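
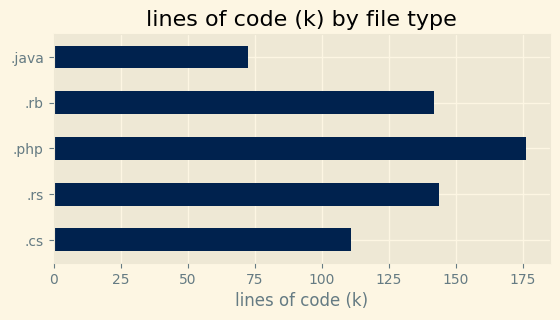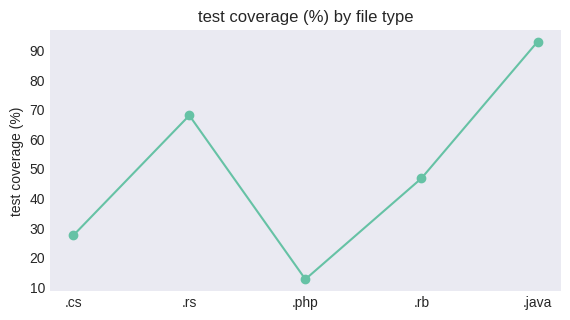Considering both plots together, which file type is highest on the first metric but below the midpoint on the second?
.php

Chart 2 median test coverage (%) ≈ 50; below-median file types: .cs, .php. Among those, .php has the highest lines of code (k) (≈ 180).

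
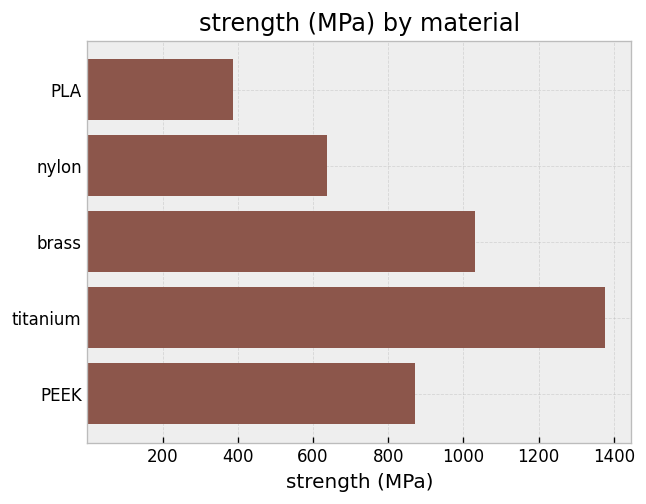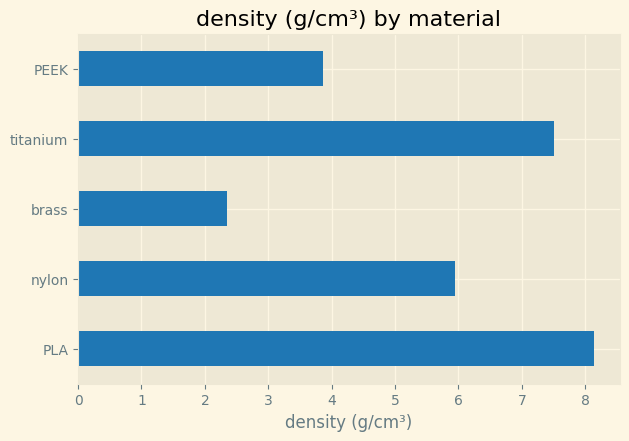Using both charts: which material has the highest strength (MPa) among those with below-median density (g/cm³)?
brass

Chart 2 median density (g/cm³) ≈ 6; below-median materials: brass, PEEK. Among those, brass has the highest strength (MPa) (≈ 1000).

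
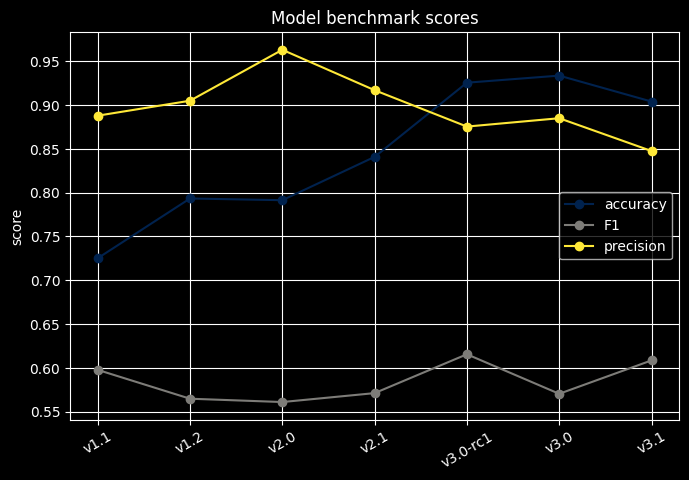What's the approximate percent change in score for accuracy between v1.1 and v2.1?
≈ +13.3%

v1.1 ≈ 0.75, v2.1 ≈ 0.85; (0.85 − 0.75) / 0.75 ≈ +13.3%.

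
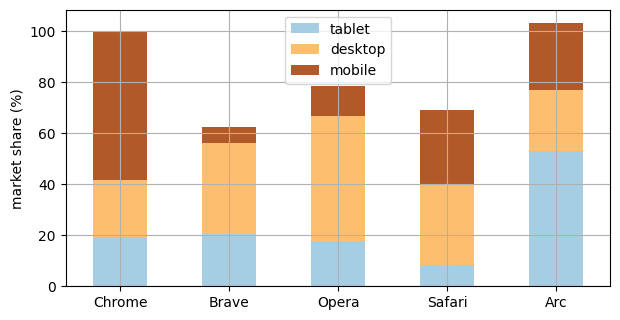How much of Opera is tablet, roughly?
tablet top ≈ 20, bottom ≈ 0; segment ≈ 20.

≈ 20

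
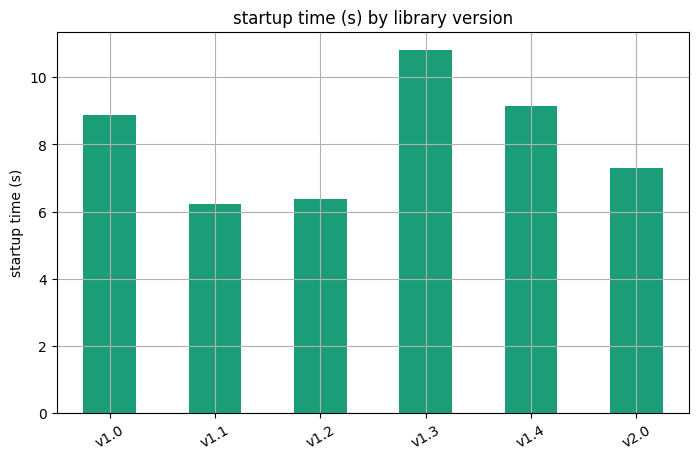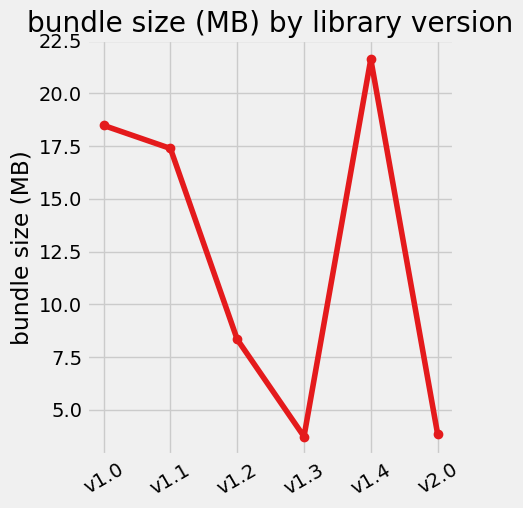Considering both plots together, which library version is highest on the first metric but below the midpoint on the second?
v1.3

Chart 2 median bundle size (MB) ≈ 12; below-median library versions: v1.2, v1.3, v2.0. Among those, v1.3 has the highest startup time (s) (≈ 11).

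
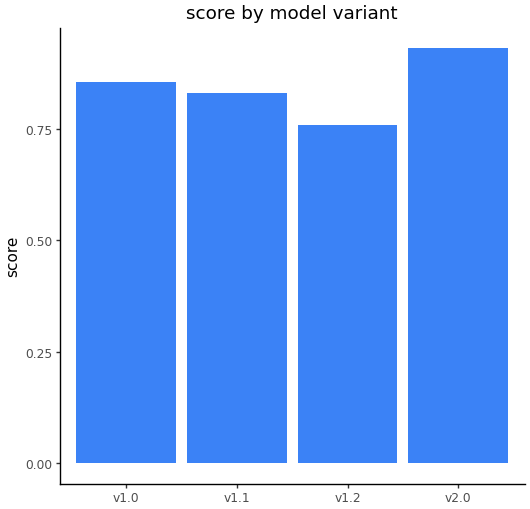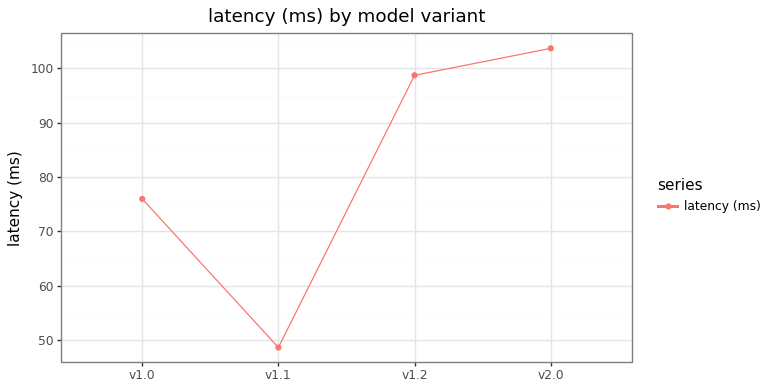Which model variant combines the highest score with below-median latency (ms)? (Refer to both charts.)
Chart 2 median latency (ms) ≈ 90; below-median model variants: v1.0, v1.1. Among those, v1.0 has the highest score (≈ 0.9).

v1.0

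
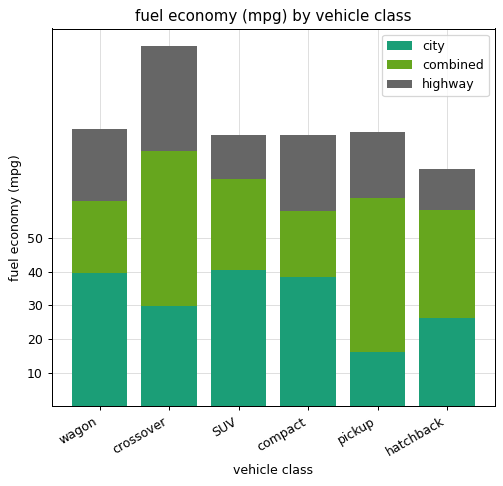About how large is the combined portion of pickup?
≈ 40

combined top ≈ 60, bottom ≈ 20; segment ≈ 40.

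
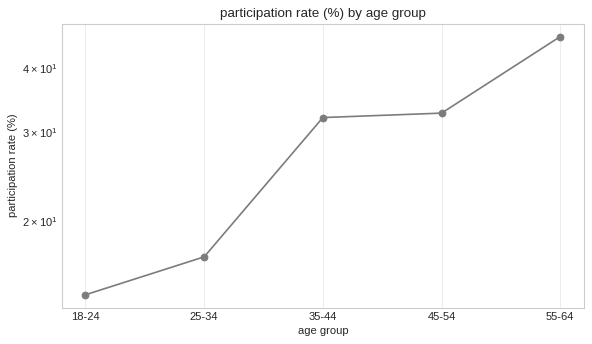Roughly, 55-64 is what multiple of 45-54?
≈ 1.29×

55-64 ≈ 45, 45-54 ≈ 35; 45/35 ≈ 1.29.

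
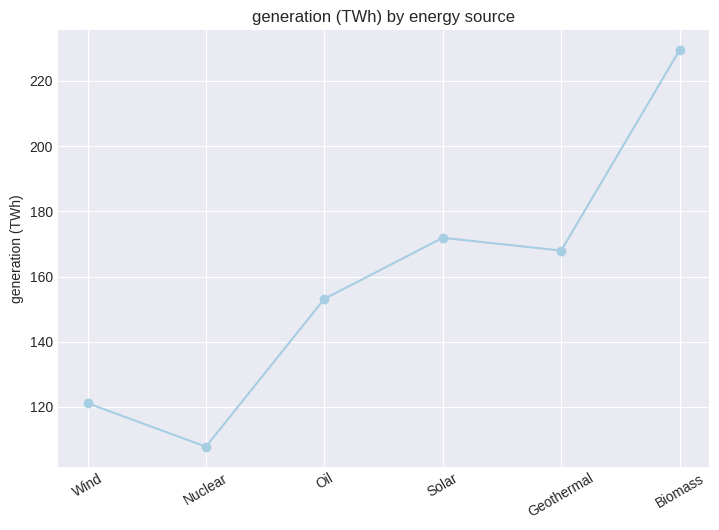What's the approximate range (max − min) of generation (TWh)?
Max Biomass ≈ 220, min Nuclear ≈ 100; range ≈ 120.

≈ 120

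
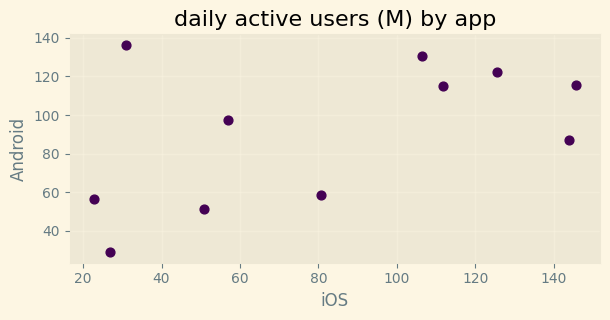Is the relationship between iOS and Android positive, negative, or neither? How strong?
Points are positively correlated; moderate (|r| ≈ 0.5).

positive, moderate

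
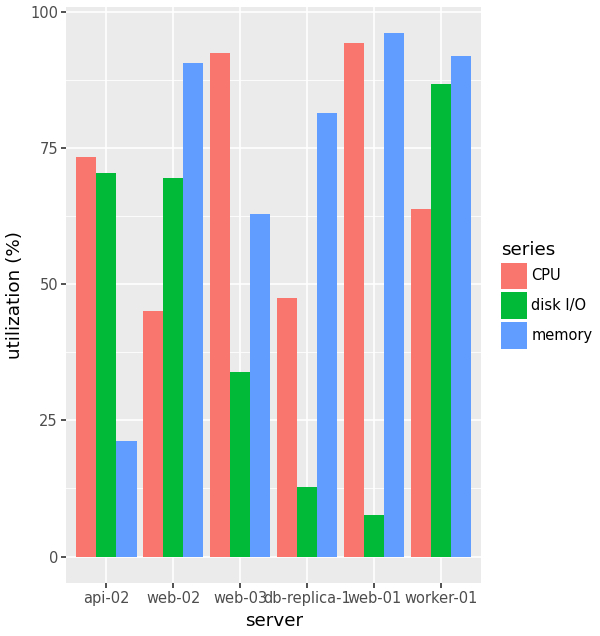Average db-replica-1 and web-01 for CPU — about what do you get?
≈ 70

(50 + 90) / 2 ≈ 70.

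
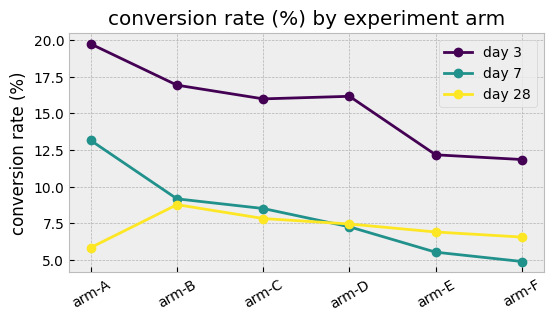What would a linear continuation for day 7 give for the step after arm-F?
≈ 2

Last three: 8, 6, 4 → slope ≈ -2/step → next ≈ 2.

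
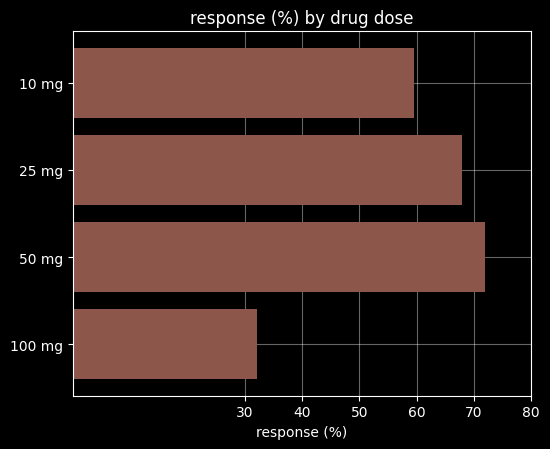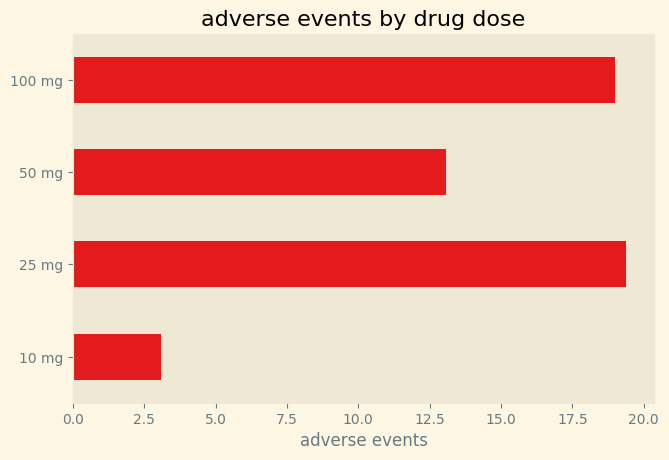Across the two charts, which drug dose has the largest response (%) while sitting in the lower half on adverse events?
Chart 2 median adverse events ≈ 16; below-median drug doses: 10 mg, 50 mg. Among those, 50 mg has the highest response (%) (≈ 70).

50 mg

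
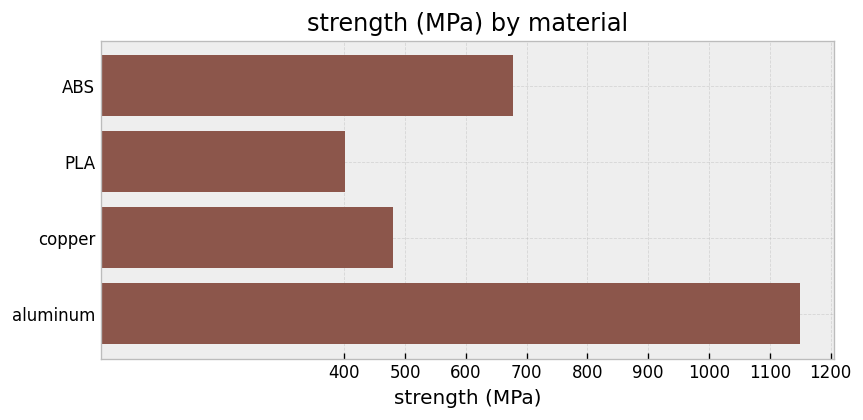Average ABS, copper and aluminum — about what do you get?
(700 + 500 + 1100) / 3 ≈ 767.

≈ 767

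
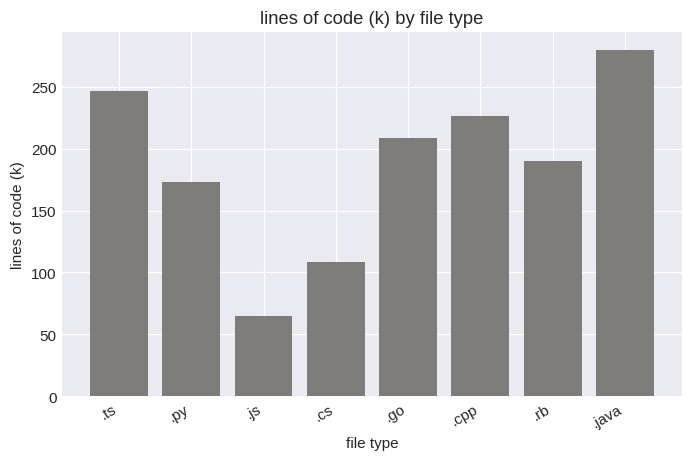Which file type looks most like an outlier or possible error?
.js ≈ 75; the rest sit between ≈ 100 and ≈ 275.

.js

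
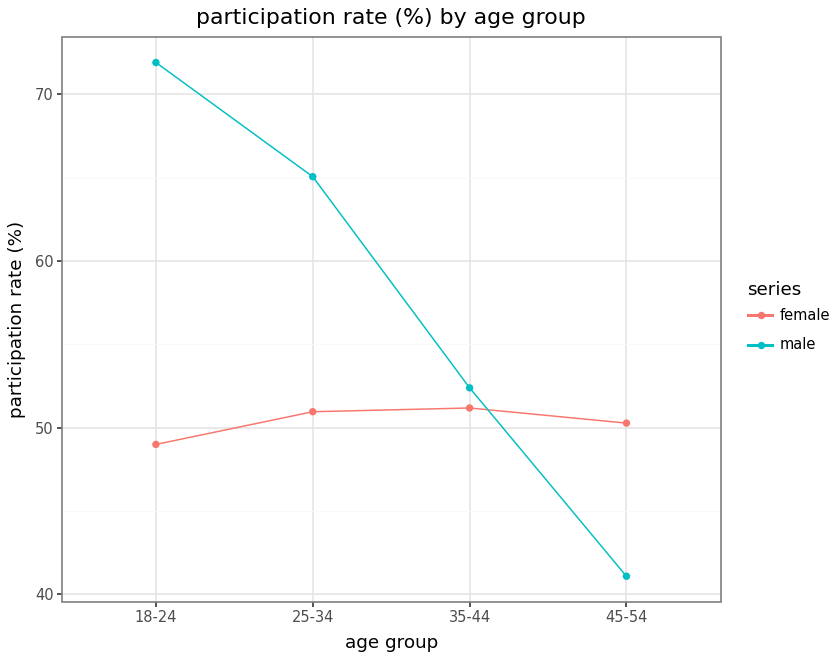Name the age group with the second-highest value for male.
Top 3 for male: 18-24 ≈ 70, 25-34 ≈ 65, 35-44 ≈ 50.

25-34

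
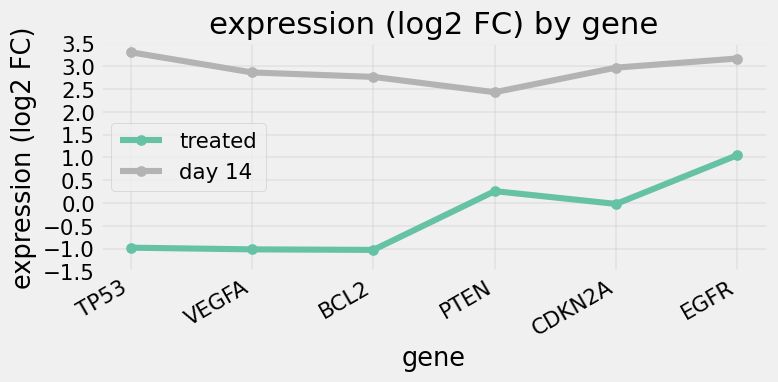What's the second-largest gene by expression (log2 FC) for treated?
Top 3 for treated: EGFR ≈ 1.0, PTEN ≈ 0.5, CDKN2A ≈ 0.0.

PTEN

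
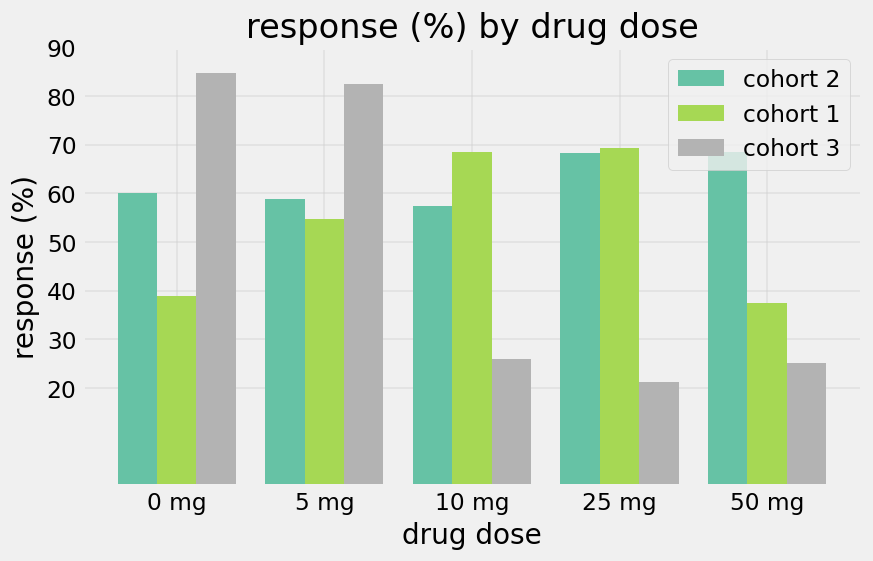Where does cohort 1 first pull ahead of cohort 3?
5 mg: cohort 1 ≈ 50 vs cohort 3 ≈ 80 (not yet); 10 mg: cohort 1 ≈ 70 vs cohort 3 ≈ 30 (first crossover).

10 mg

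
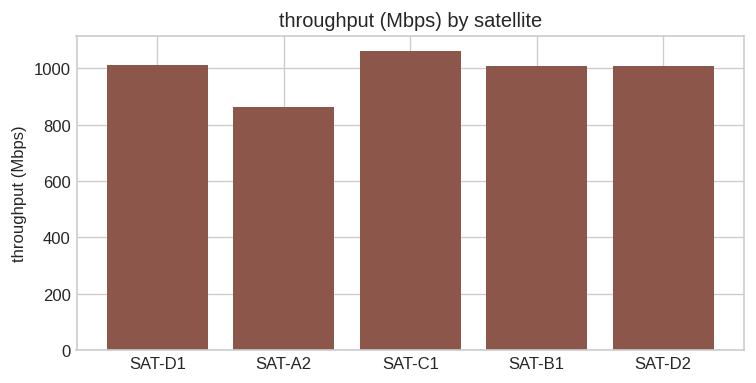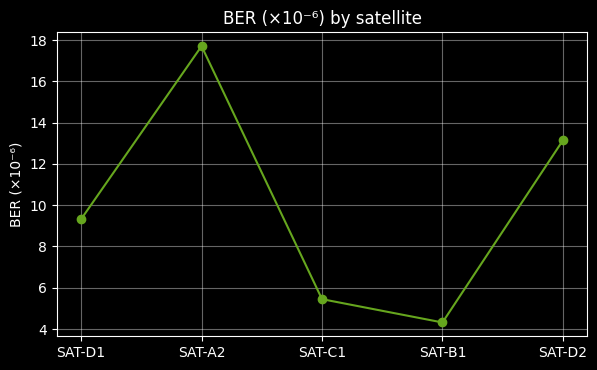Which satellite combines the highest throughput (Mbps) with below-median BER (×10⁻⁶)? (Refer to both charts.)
SAT-C1

Chart 2 median BER (×10⁻⁶) ≈ 10; below-median satellites: SAT-C1, SAT-B1. Among those, SAT-C1 has the highest throughput (Mbps) (≈ 1100).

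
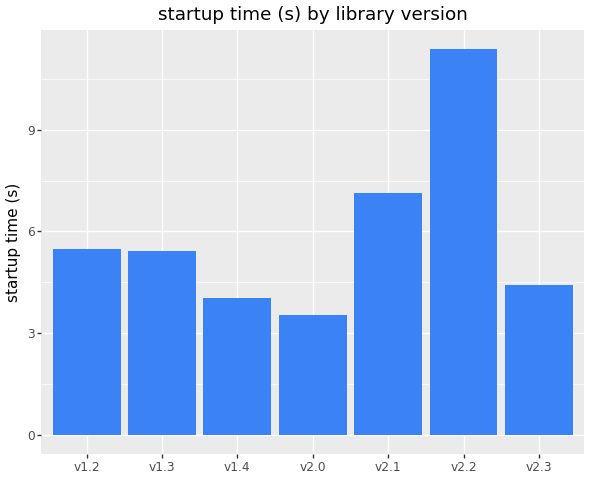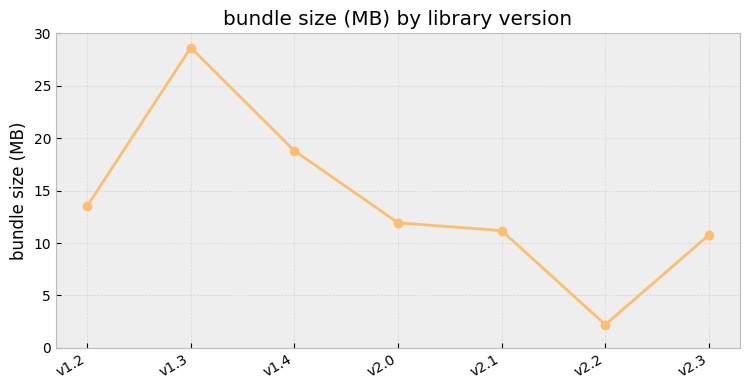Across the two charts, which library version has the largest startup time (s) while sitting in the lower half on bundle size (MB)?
v2.2

Chart 2 median bundle size (MB) ≈ 10; below-median library versions: v2.1, v2.2, v2.3. Among those, v2.2 has the highest startup time (s) (≈ 12).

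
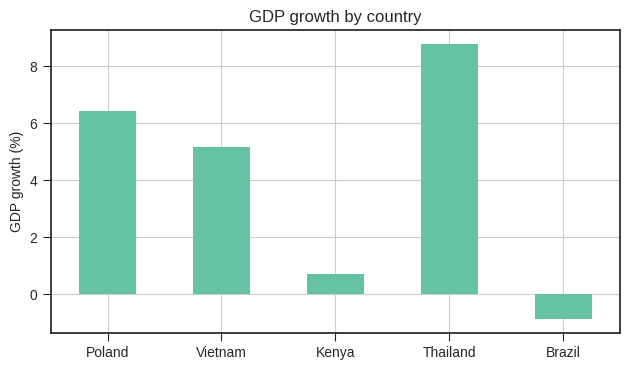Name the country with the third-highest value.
Top 4: Thailand ≈ 9, Poland ≈ 6, Vietnam ≈ 5, Kenya ≈ 1.

Vietnam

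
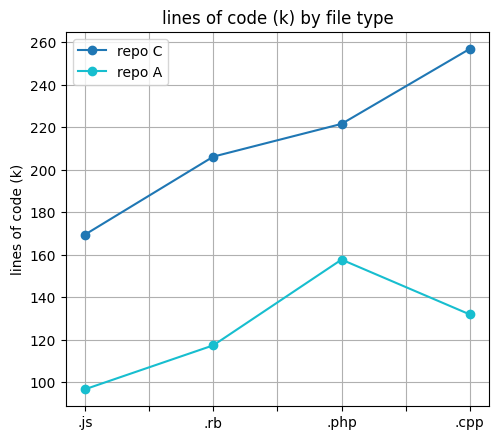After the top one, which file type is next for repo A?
Top 3 for repo A: .php ≈ 160, .cpp ≈ 140, .rb ≈ 120.

.cpp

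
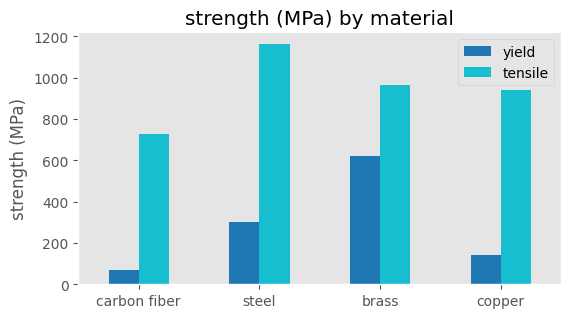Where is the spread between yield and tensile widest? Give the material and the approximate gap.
steel: yield ≈ 300, tensile ≈ 1200 → gap ≈ 900. Next-largest (copper) is only ≈ 800.

steel, ≈ 900 MPa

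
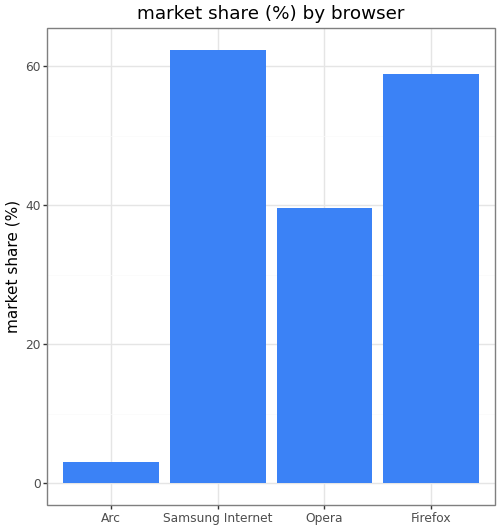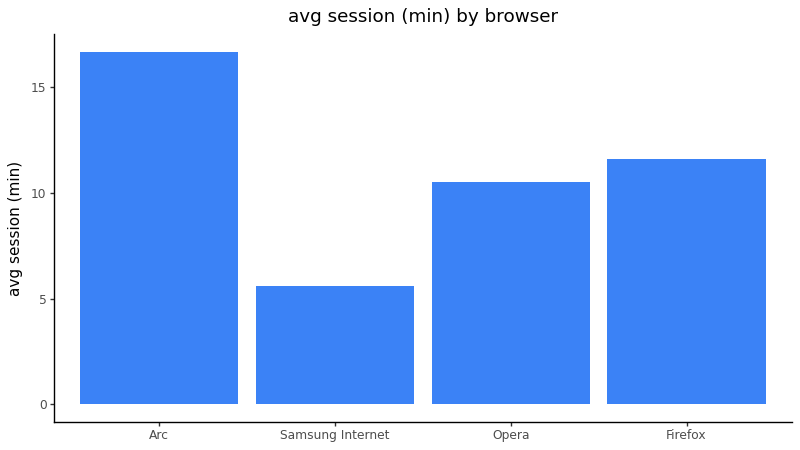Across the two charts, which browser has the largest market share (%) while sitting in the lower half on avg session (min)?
Samsung Internet

Chart 2 median avg session (min) ≈ 12; below-median browsers: Samsung Internet, Opera. Among those, Samsung Internet has the highest market share (%) (≈ 60).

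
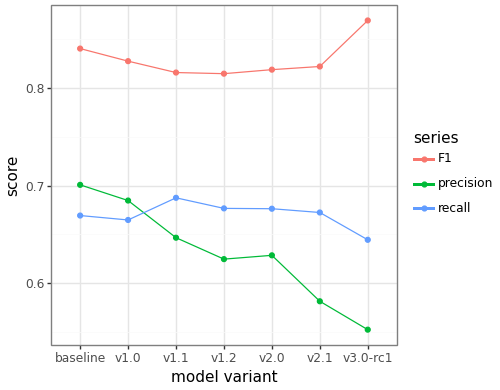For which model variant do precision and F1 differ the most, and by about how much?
v3.0-rc1, ≈ 0.30

v3.0-rc1: precision ≈ 0.55, F1 ≈ 0.85 → gap ≈ 0.30. Next-largest (v2.1) is only ≈ 0.20.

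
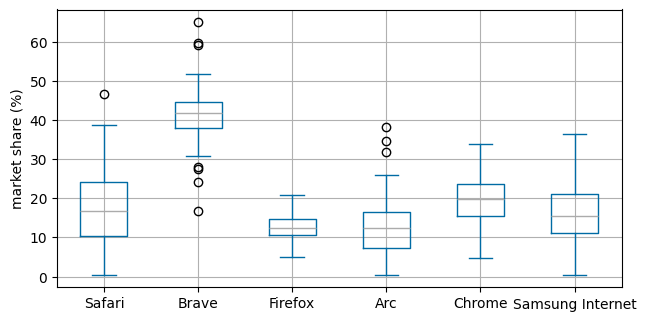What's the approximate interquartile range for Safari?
Q3 ≈ 25, Q1 ≈ 10; IQR ≈ 15.

≈ 15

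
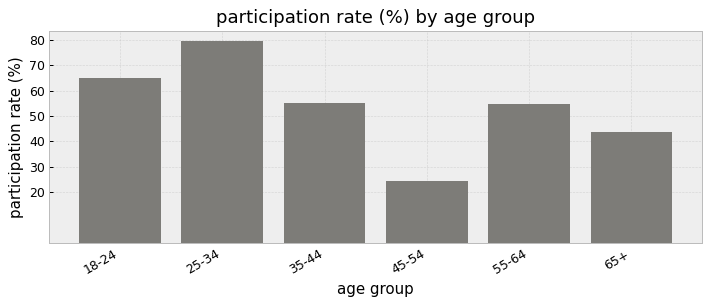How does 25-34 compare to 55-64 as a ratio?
25-34 ≈ 80, 55-64 ≈ 50; 80/50 ≈ 1.6.

≈ 1.6×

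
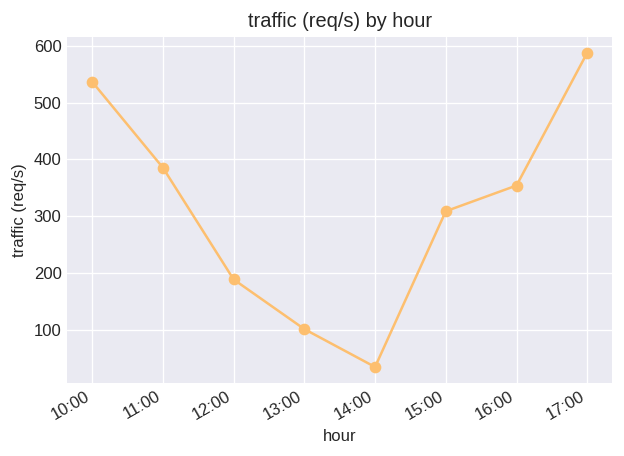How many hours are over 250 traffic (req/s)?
Above 250: 10:00, 11:00, 15:00, 16:00, 17:00.

5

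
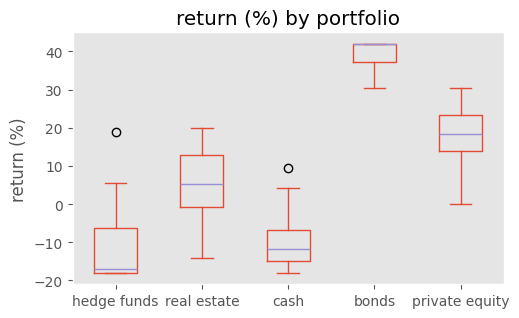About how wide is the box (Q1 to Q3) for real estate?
≈ 15

Q3 ≈ 15, Q1 ≈ 0; IQR ≈ 15.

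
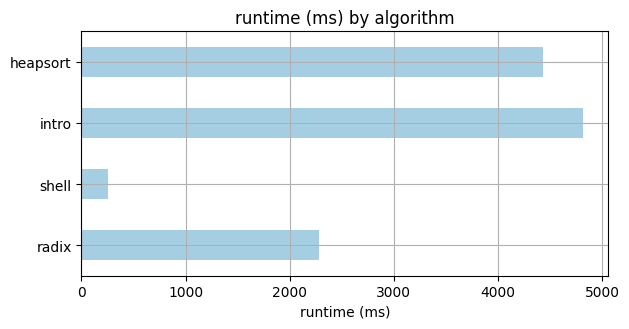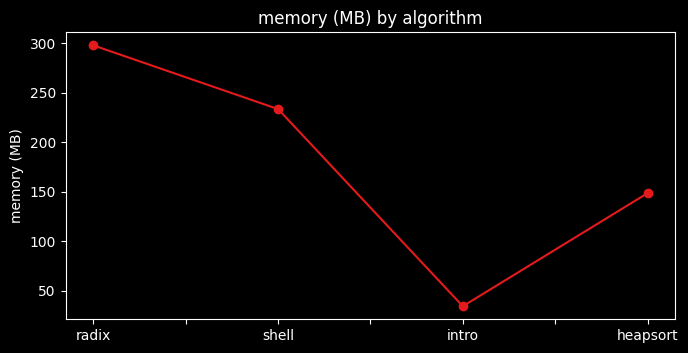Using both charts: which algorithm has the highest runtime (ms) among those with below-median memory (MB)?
intro

Chart 2 median memory (MB) ≈ 200; below-median algorithms: intro, heapsort. Among those, intro has the highest runtime (ms) (≈ 5000).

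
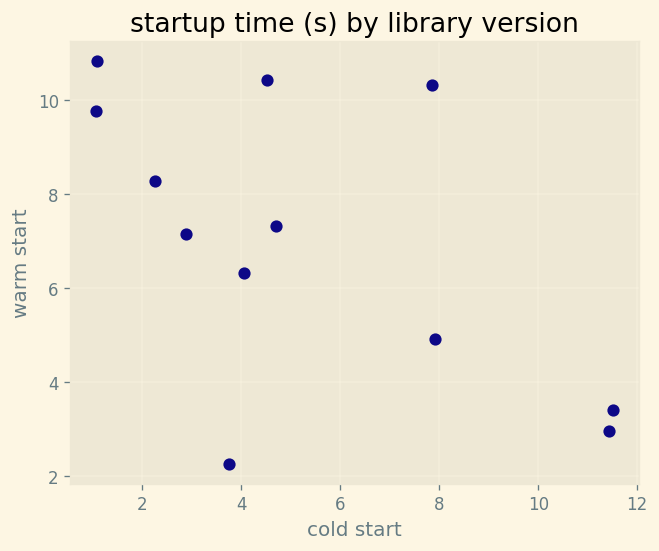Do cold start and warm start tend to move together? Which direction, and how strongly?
negative, moderate

Points are negatively correlated; moderate (|r| ≈ 0.6).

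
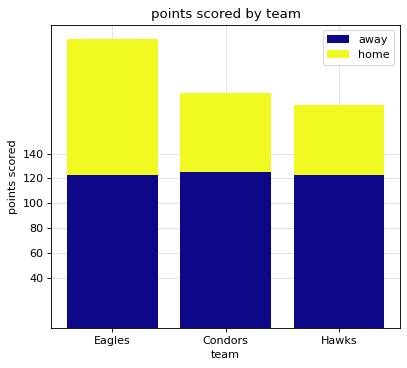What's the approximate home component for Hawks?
≈ 60

home top ≈ 180, bottom ≈ 120; segment ≈ 60.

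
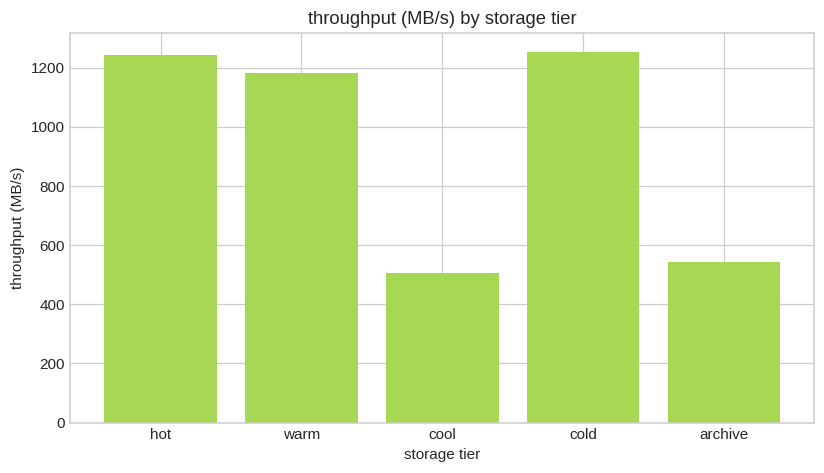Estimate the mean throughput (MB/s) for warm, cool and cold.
(1200 + 600 + 1200) / 3 ≈ 1000.

≈ 1000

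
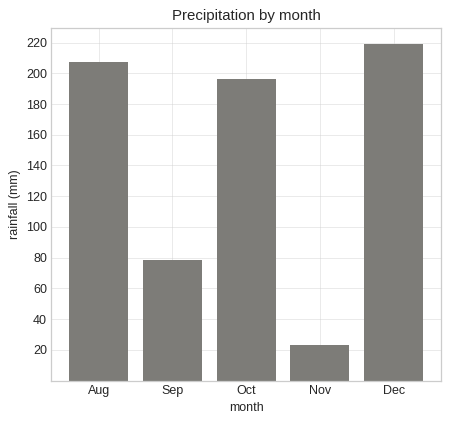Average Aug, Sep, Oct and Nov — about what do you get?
(200 + 80 + 200 + 20) / 4 ≈ 125.

≈ 125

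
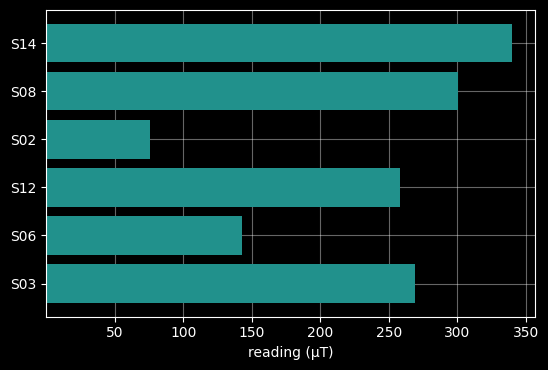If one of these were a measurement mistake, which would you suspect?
S02 ≈ 100; the rest sit between ≈ 150 and ≈ 350.

S02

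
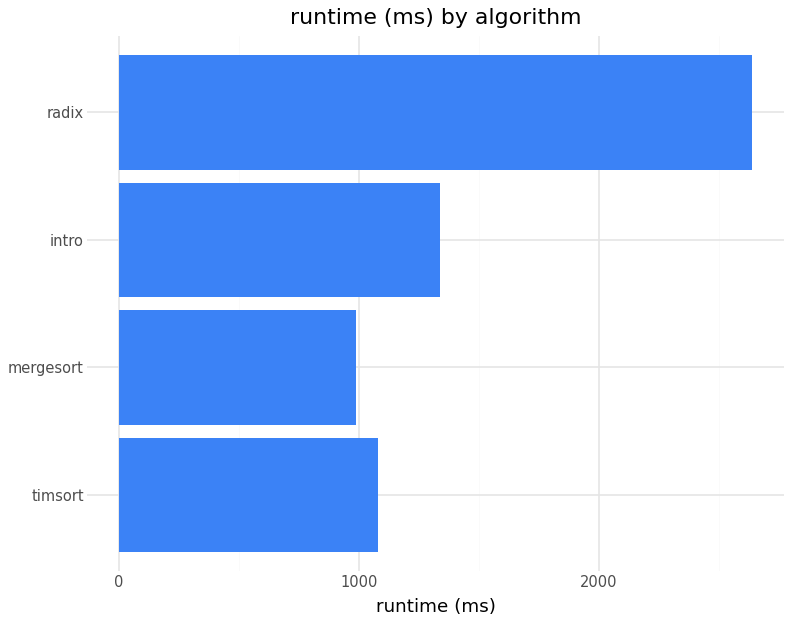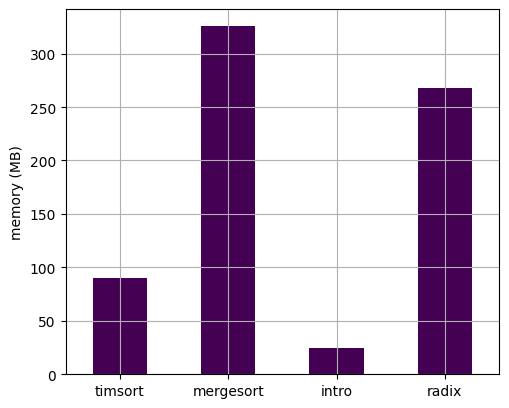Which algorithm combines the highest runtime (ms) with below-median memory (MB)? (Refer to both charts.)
Chart 2 median memory (MB) ≈ 200; below-median algorithms: timsort, intro. Among those, intro has the highest runtime (ms) (≈ 1500).

intro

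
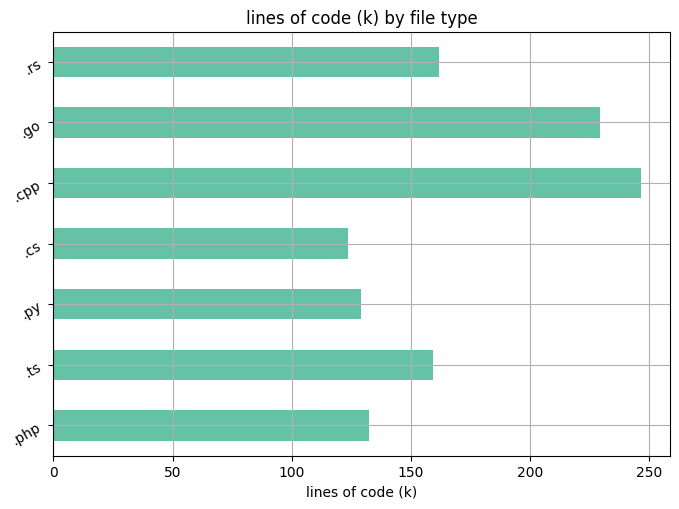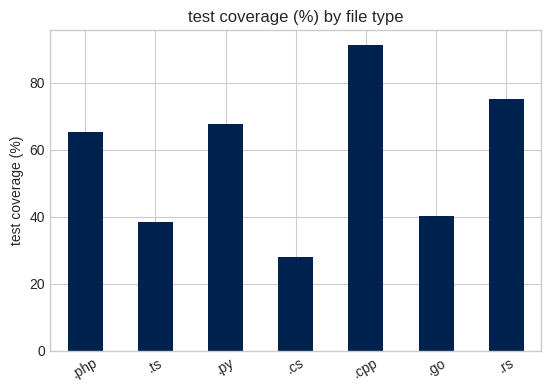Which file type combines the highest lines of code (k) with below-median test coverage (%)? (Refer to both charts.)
Chart 2 median test coverage (%) ≈ 70; below-median file types: .ts, .cs, .go. Among those, .go has the highest lines of code (k) (≈ 225).

.go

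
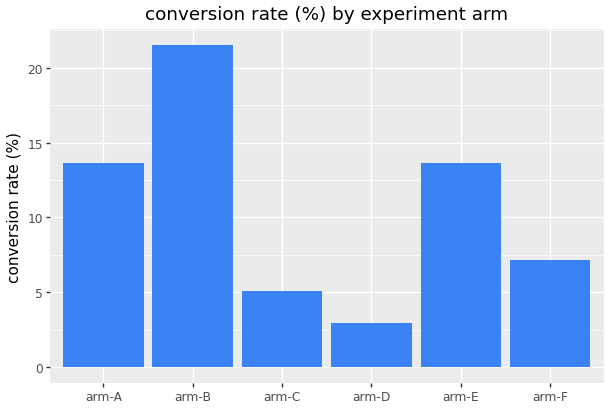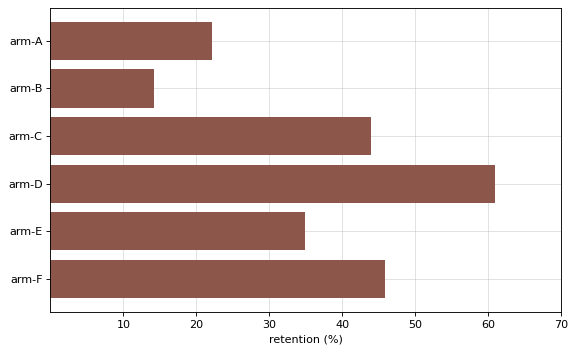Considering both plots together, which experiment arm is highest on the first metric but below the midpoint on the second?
Chart 2 median retention (%) ≈ 40; below-median experiment arms: arm-A, arm-B, arm-E. Among those, arm-B has the highest conversion rate (%) (≈ 22).

arm-B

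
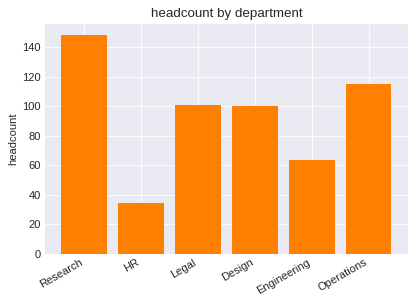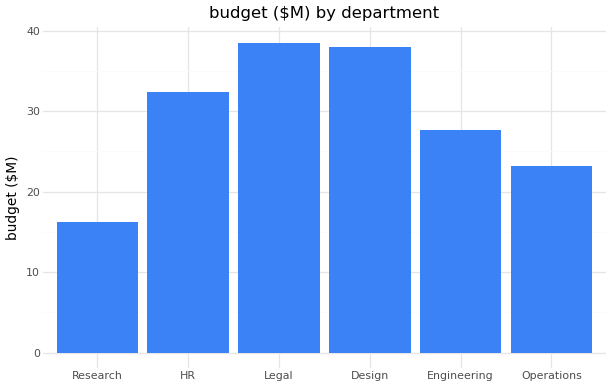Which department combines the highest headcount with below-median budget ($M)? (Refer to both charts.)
Chart 2 median budget ($M) ≈ 30; below-median departments: Research, Engineering, Operations. Among those, Research has the highest headcount (≈ 140).

Research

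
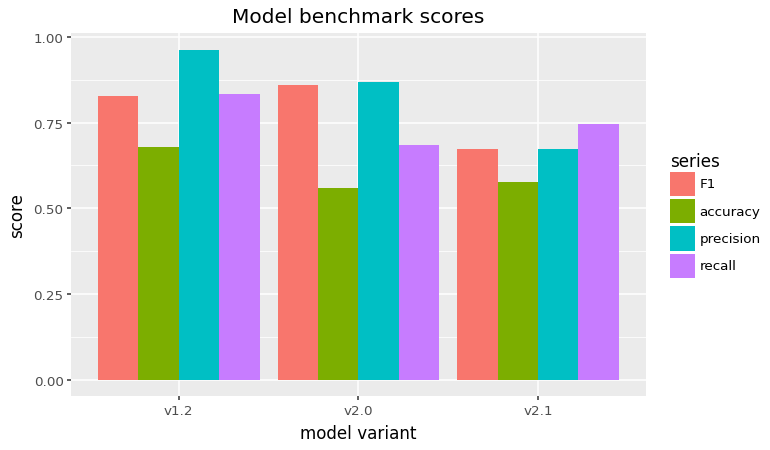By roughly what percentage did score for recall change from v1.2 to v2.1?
≈ -12.5%

v1.2 ≈ 0.8, v2.1 ≈ 0.7; (0.7 − 0.8) / 0.8 ≈ -12.5%.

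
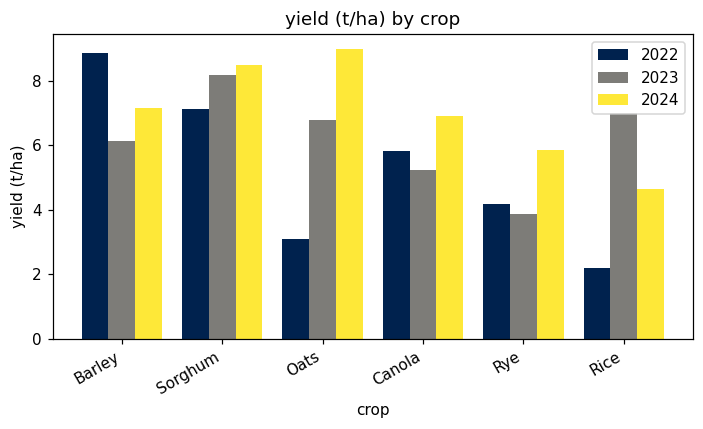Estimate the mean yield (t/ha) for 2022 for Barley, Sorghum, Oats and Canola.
≈ 6

(9 + 7 + 3 + 6) / 4 ≈ 6.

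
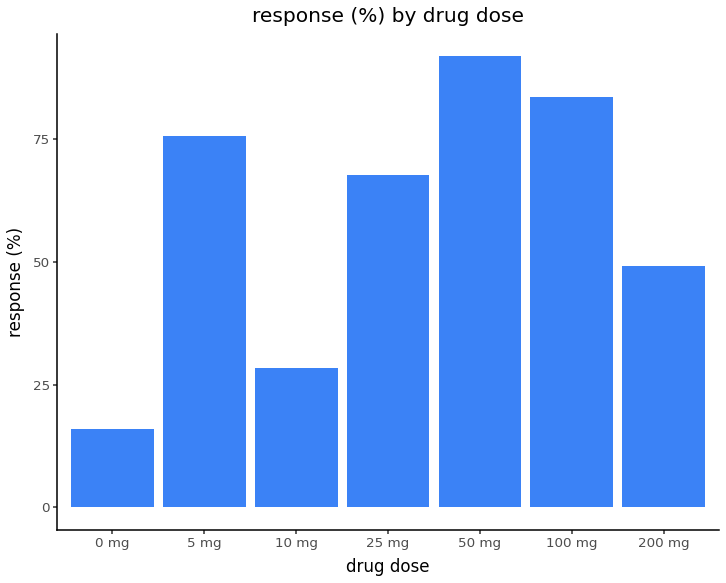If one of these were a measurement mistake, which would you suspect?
0 mg

0 mg ≈ 20; the rest sit between ≈ 30 and ≈ 90.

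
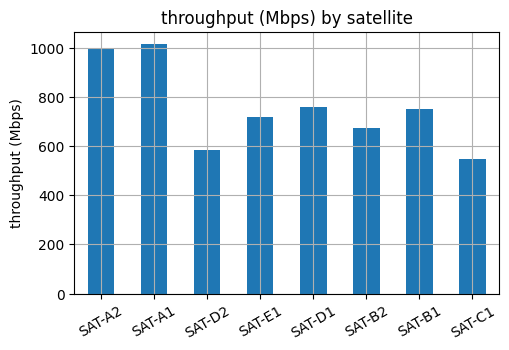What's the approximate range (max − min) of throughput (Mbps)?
≈ 500

Max SAT-A1 ≈ 1000, min SAT-C1 ≈ 500; range ≈ 500.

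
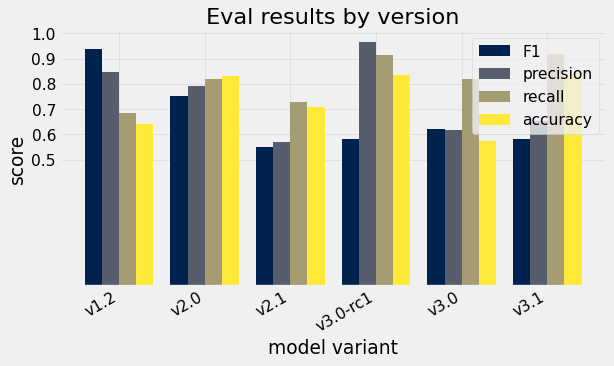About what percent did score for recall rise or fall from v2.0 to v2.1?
≈ -12.5%

v2.0 ≈ 0.8, v2.1 ≈ 0.7; (0.7 − 0.8) / 0.8 ≈ -12.5%.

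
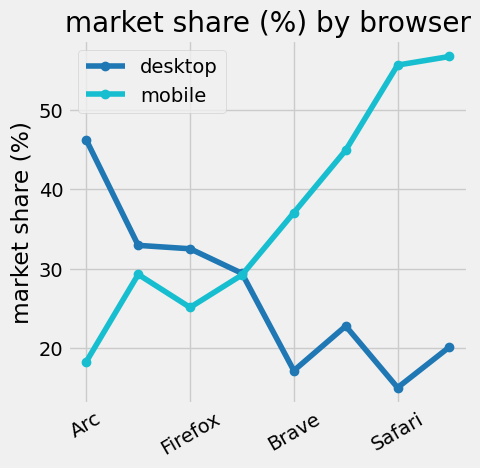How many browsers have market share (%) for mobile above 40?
Above 40: Samsung Internet, Safari, Chrome.

3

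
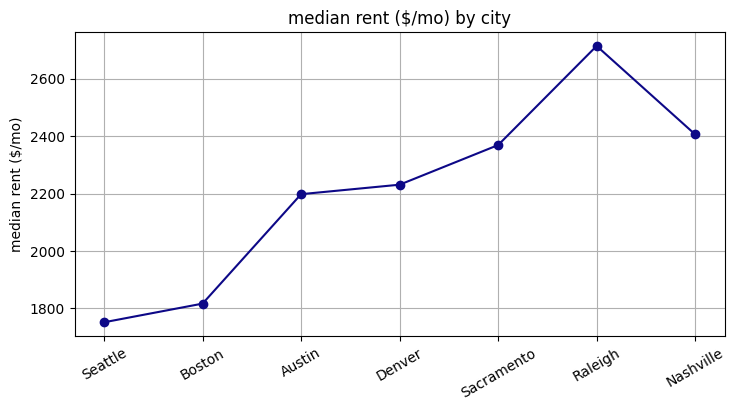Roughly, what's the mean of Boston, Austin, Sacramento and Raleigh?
(1800 + 2200 + 2400 + 2700) / 4 ≈ 2275.

≈ 2275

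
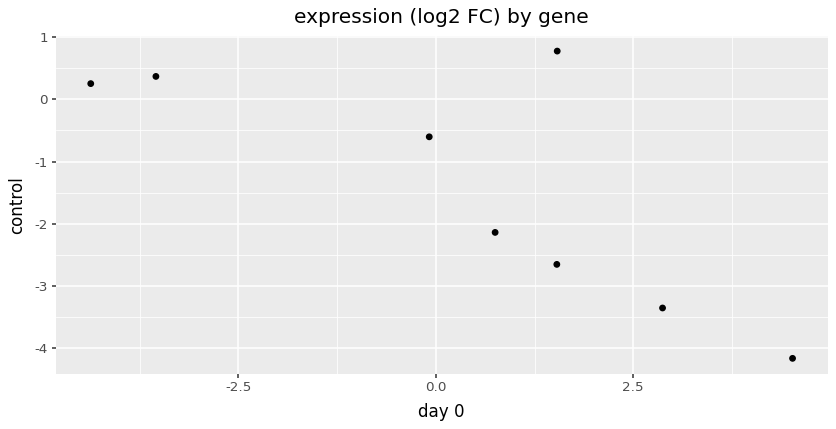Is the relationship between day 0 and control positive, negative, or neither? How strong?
negative, strong

Points are negatively correlated; strong (|r| ≈ 0.8).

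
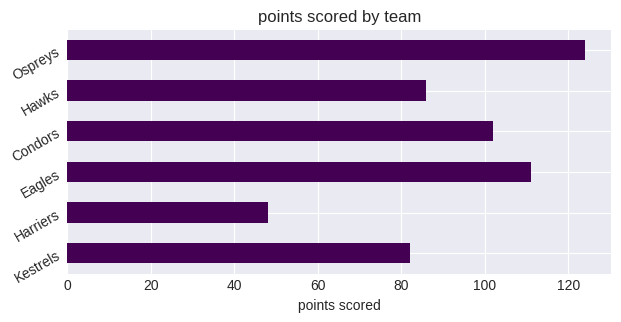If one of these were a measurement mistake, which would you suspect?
Harriers ≈ 40; the rest sit between ≈ 80 and ≈ 120.

Harriers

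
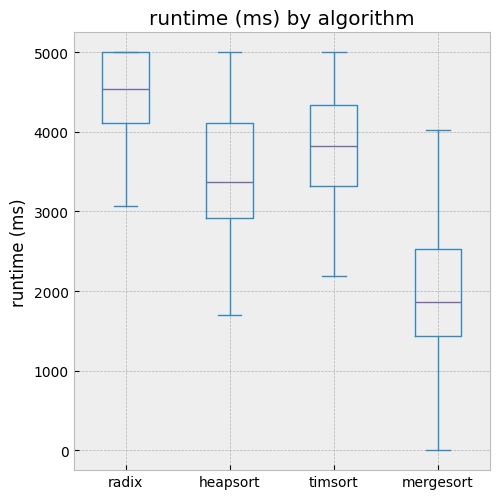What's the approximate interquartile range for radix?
Q3 ≈ 5000, Q1 ≈ 4000; IQR ≈ 1000.

≈ 1000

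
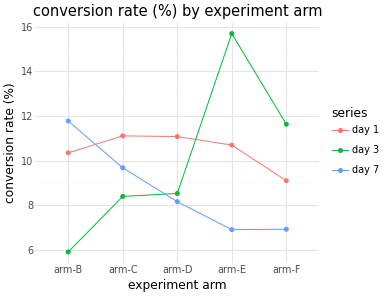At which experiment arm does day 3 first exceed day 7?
arm-C: day 3 ≈ 8 vs day 7 ≈ 10 (not yet); arm-D: day 3 ≈ 9 vs day 7 ≈ 8 (first crossover).

arm-D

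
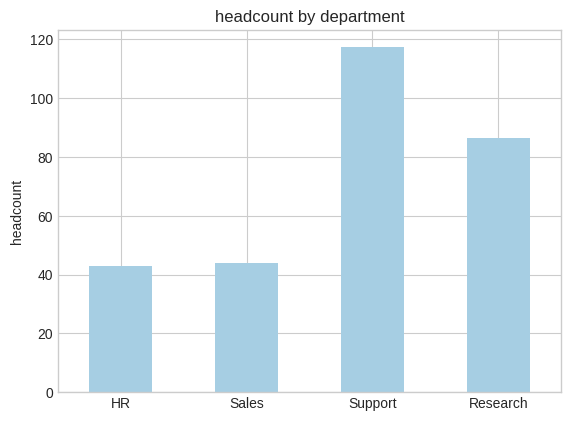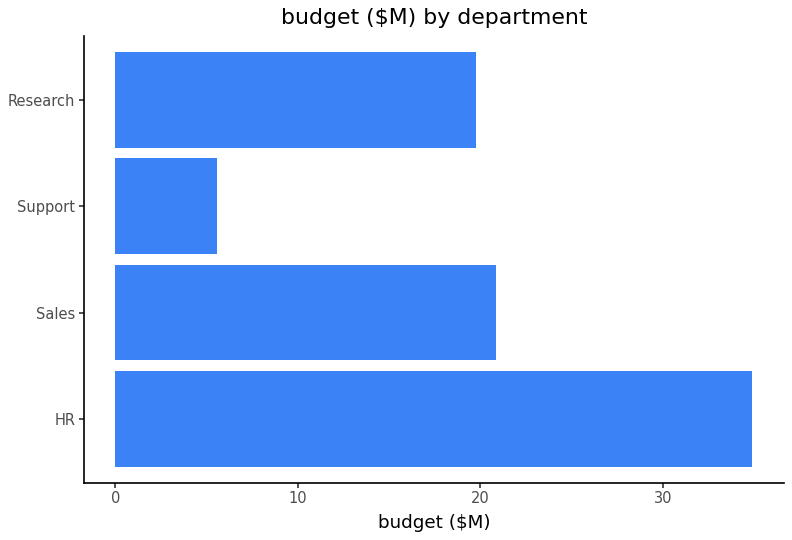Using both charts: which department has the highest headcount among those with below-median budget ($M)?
Support

Chart 2 median budget ($M) ≈ 20; below-median departments: Support, Research. Among those, Support has the highest headcount (≈ 120).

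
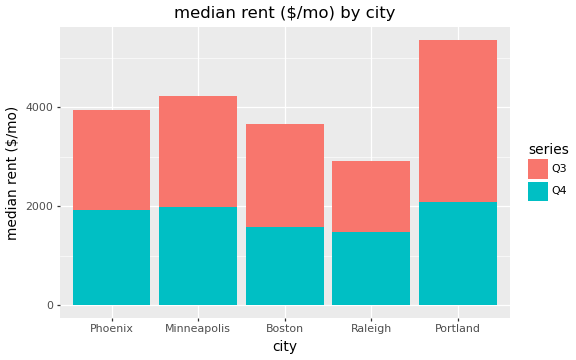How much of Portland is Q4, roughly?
Q4 top ≈ 2000, bottom ≈ 0; segment ≈ 2000.

≈ 2000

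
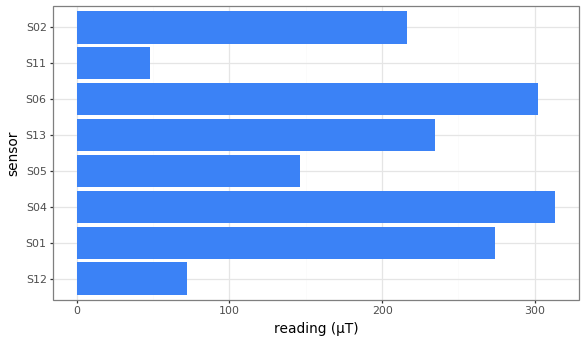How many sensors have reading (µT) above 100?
6

Above 100: S01, S04, S05, S13, S06, S02.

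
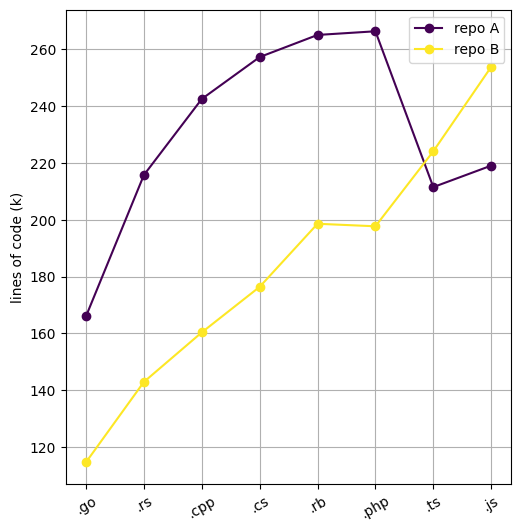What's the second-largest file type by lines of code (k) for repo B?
.ts

Top 3 for repo B: .js ≈ 260, .ts ≈ 220, .rb ≈ 200.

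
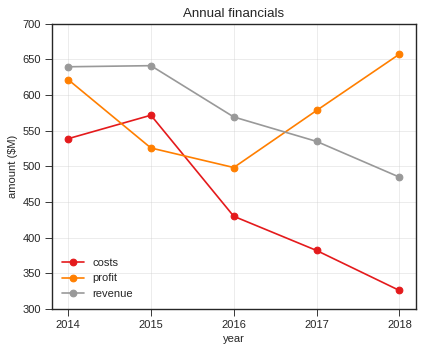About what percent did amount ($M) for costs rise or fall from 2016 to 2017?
≈ -11.1%

2016 ≈ 450, 2017 ≈ 400; (400 − 450) / 450 ≈ -11.1%.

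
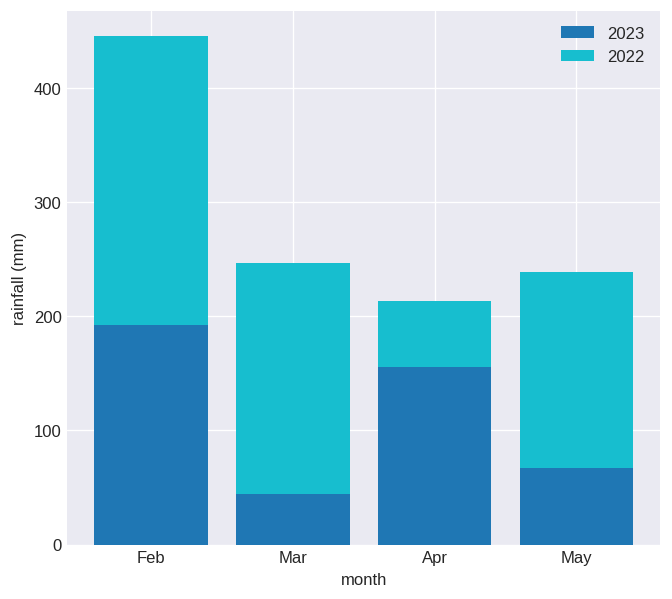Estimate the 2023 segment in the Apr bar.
2023 top ≈ 150, bottom ≈ 0; segment ≈ 150.

≈ 150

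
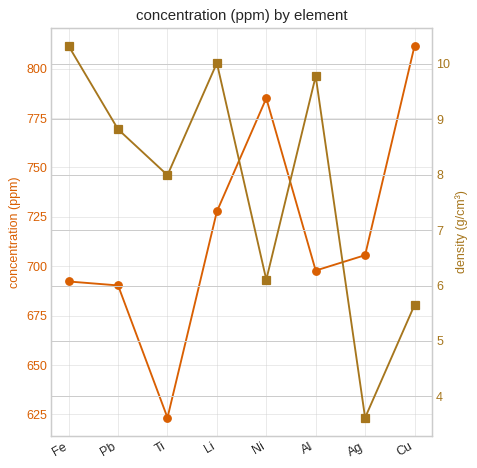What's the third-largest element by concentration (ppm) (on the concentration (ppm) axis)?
Top 4 (on the concentration (ppm) axis): Cu ≈ 820, Ni ≈ 780, Li ≈ 720, Ag ≈ 700.

Li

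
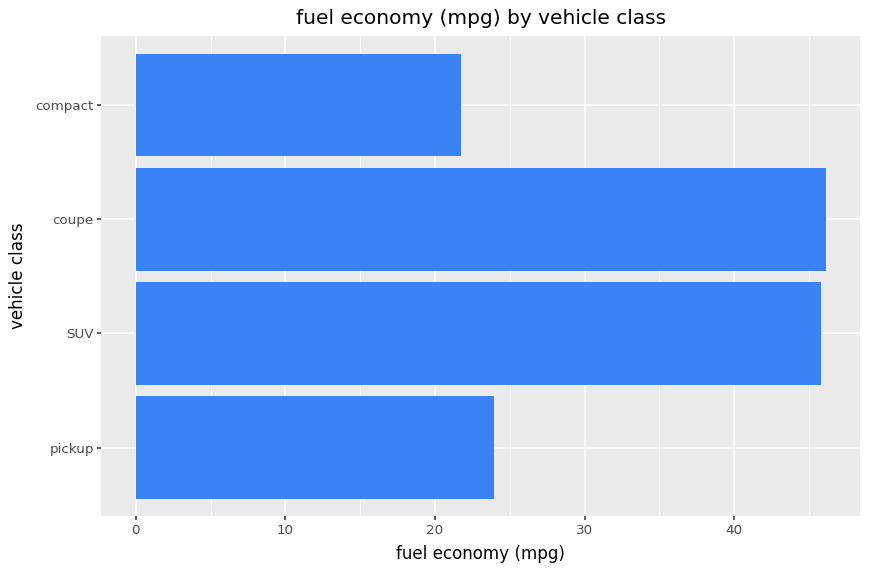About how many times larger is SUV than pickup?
SUV ≈ 45, pickup ≈ 25; 45/25 ≈ 1.8.

≈ 1.8×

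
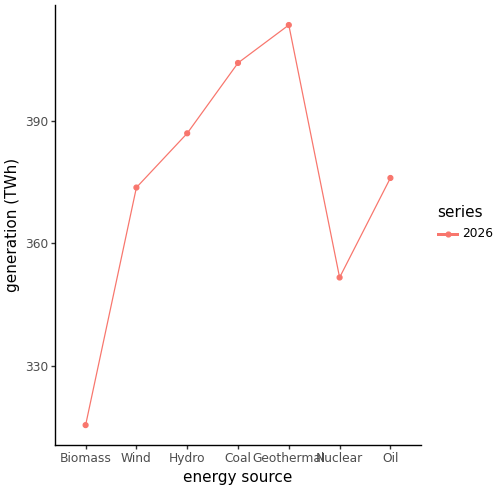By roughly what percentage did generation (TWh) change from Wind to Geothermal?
≈ +10.8%

Wind ≈ 370, Geothermal ≈ 410; (410 − 370) / 370 ≈ +10.8%.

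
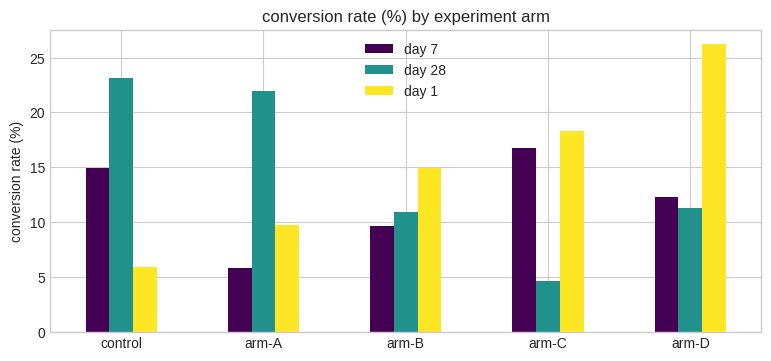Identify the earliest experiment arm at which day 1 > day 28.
arm-B

arm-A: day 1 ≈ 10 vs day 28 ≈ 20 (not yet); arm-B: day 1 ≈ 15 vs day 28 ≈ 10 (first crossover).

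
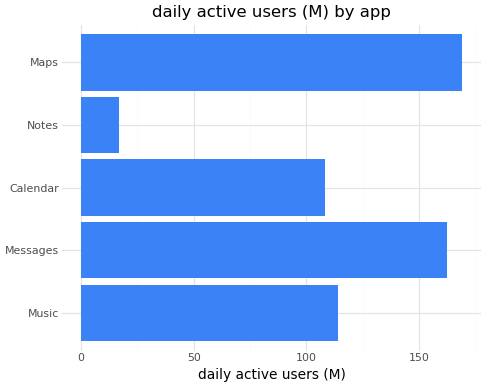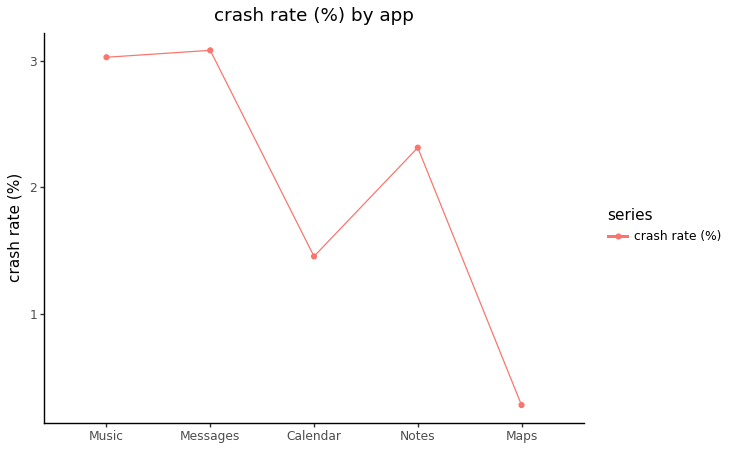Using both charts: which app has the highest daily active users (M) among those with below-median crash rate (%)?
Chart 2 median crash rate (%) ≈ 2.5; below-median apps: Calendar, Maps. Among those, Maps has the highest daily active users (M) (≈ 160).

Maps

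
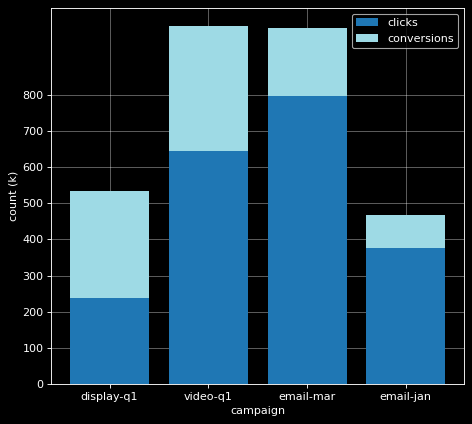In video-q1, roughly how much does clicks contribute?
≈ 600

clicks top ≈ 600, bottom ≈ 0; segment ≈ 600.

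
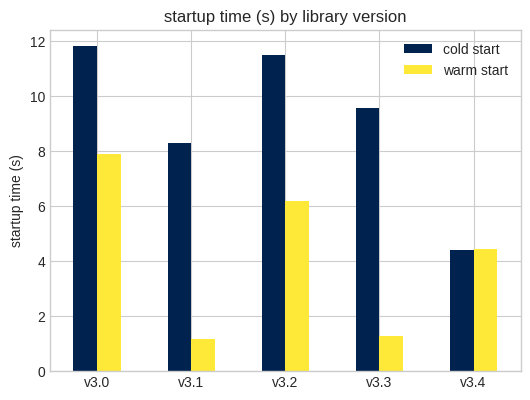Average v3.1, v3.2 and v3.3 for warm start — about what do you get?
≈ 3

(1 + 6 + 1) / 3 ≈ 3.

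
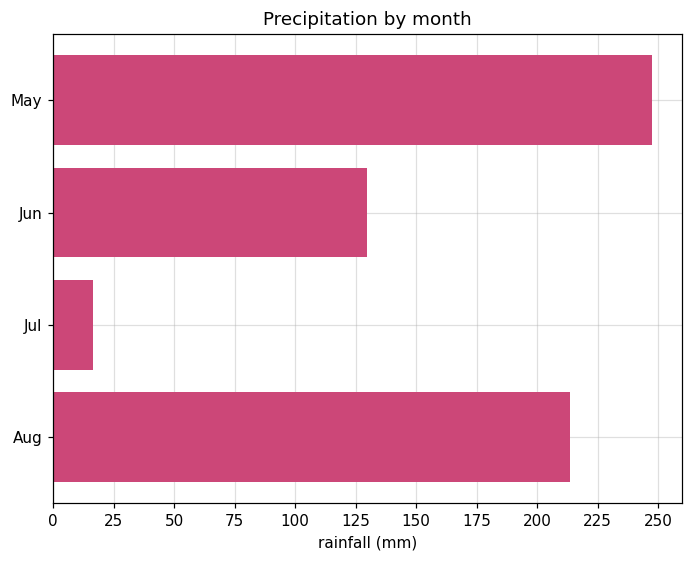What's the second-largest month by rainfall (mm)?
Aug

Top 3: May ≈ 250, Aug ≈ 225, Jun ≈ 125.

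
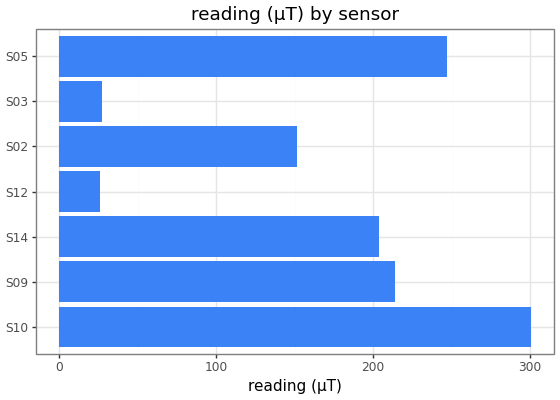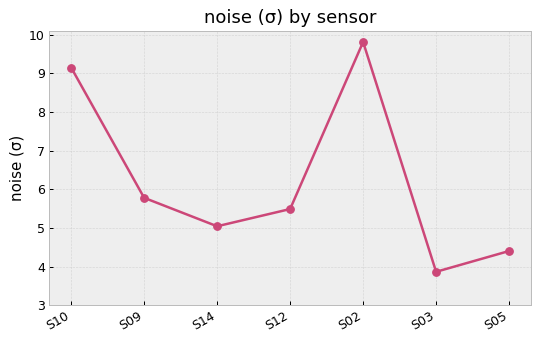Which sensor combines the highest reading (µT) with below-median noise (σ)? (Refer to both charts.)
S05

Chart 2 median noise (σ) ≈ 5; below-median sensors: S14, S03, S05. Among those, S05 has the highest reading (µT) (≈ 250).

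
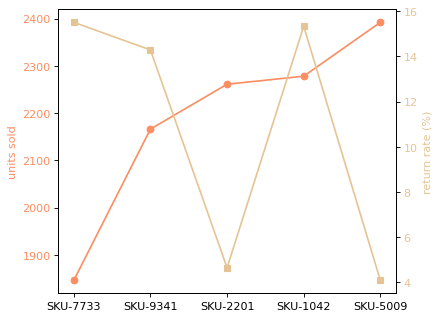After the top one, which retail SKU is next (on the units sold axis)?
SKU-1042

Top 3 (on the units sold axis): SKU-5009 ≈ 2400, SKU-1042 ≈ 2300, SKU-2201 ≈ 2250.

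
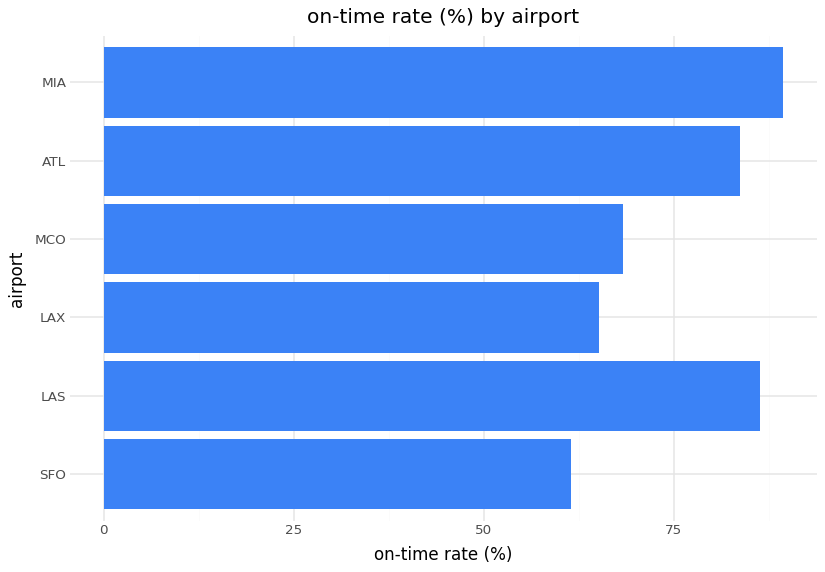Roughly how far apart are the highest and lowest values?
Max MIA ≈ 90, min SFO ≈ 60; range ≈ 30.

≈ 30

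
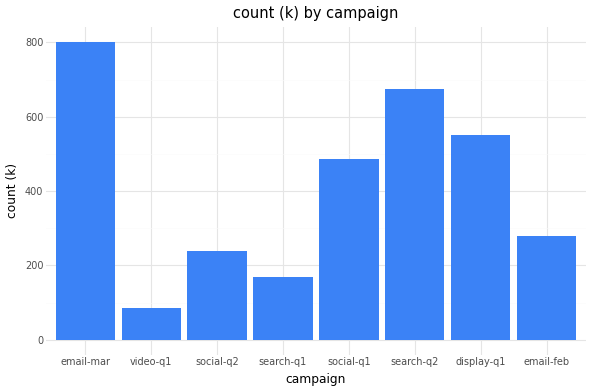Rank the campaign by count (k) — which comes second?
search-q2

Top 3: email-mar ≈ 800, search-q2 ≈ 700, display-q1 ≈ 500.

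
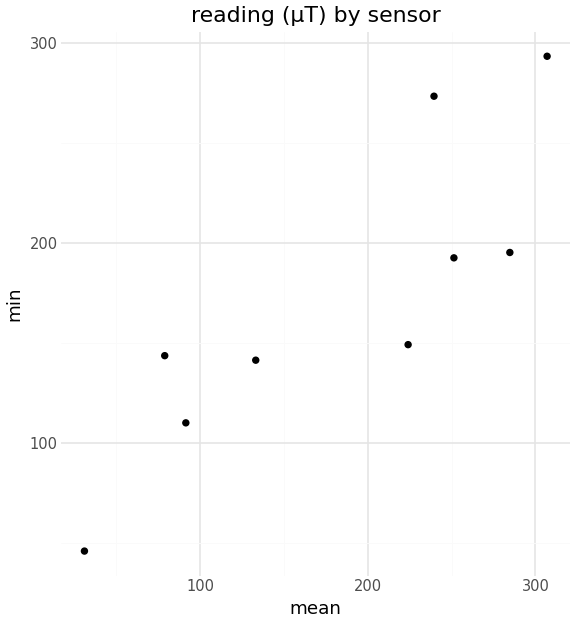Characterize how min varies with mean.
positive, strong

Points are positively correlated; strong (|r| ≈ 0.9).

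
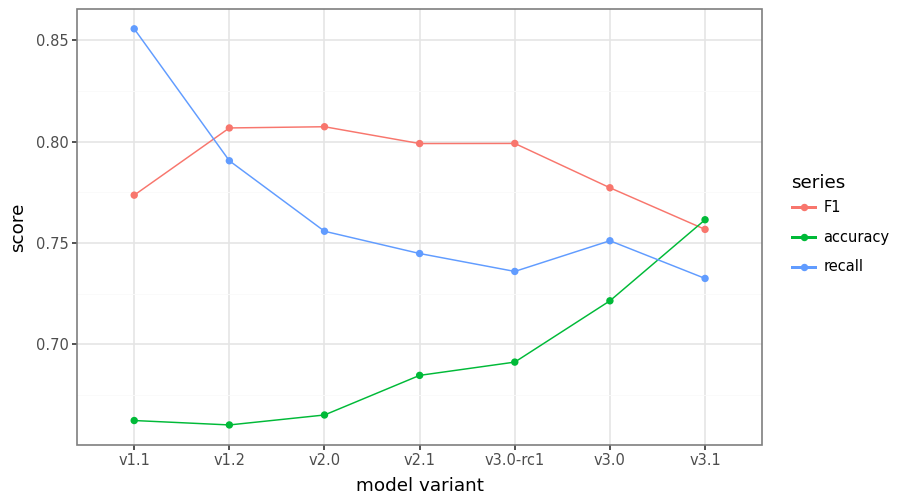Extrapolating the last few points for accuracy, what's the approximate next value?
≈ 0.79

Last three: 0.70, 0.72, 0.76 → slope ≈ 0.03/step → next ≈ 0.79.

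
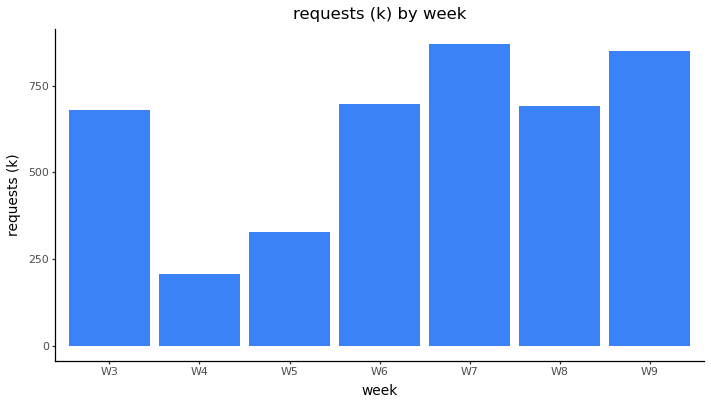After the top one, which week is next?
W9

Top 3: W7 ≈ 900, W9 ≈ 800, W6 ≈ 700.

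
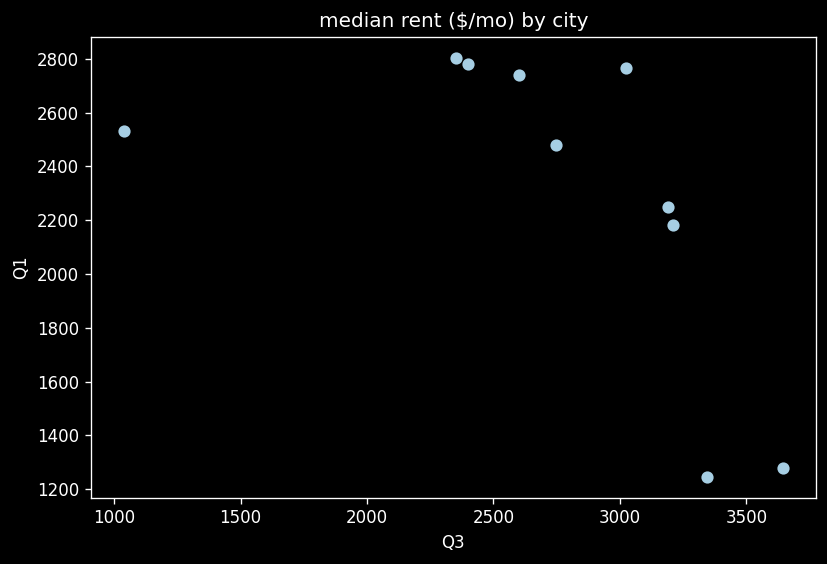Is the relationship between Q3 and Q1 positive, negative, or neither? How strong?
negative, moderate

Points are negatively correlated; moderate (|r| ≈ 0.6).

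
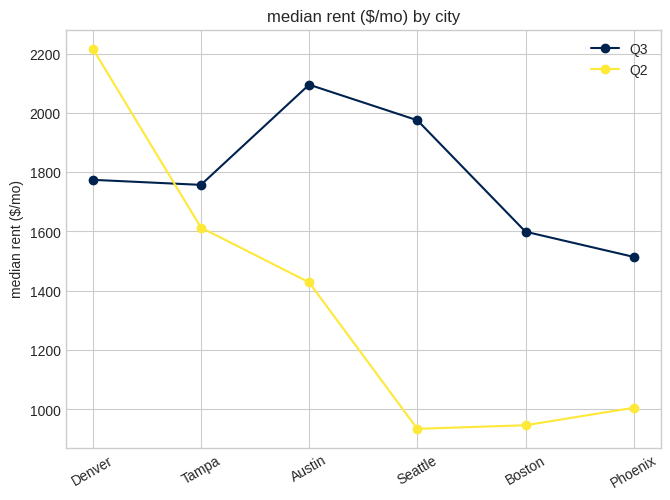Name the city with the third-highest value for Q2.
Top 4 for Q2: Denver ≈ 2200, Tampa ≈ 1600, Austin ≈ 1400, Phoenix ≈ 1000.

Austin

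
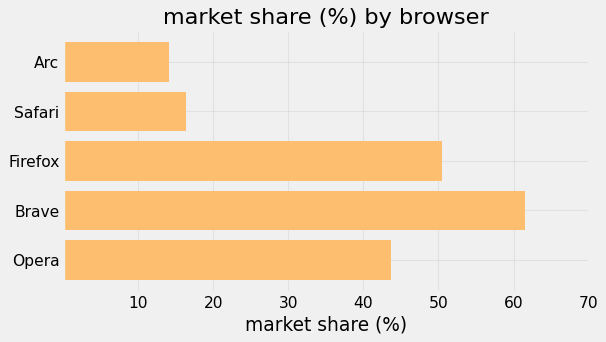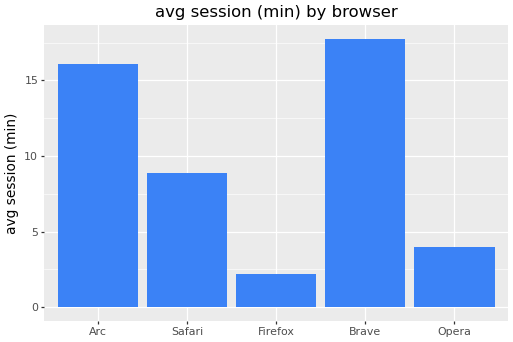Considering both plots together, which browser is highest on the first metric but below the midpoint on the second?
Chart 2 median avg session (min) ≈ 8; below-median browsers: Firefox, Opera. Among those, Firefox has the highest market share (%) (≈ 50).

Firefox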